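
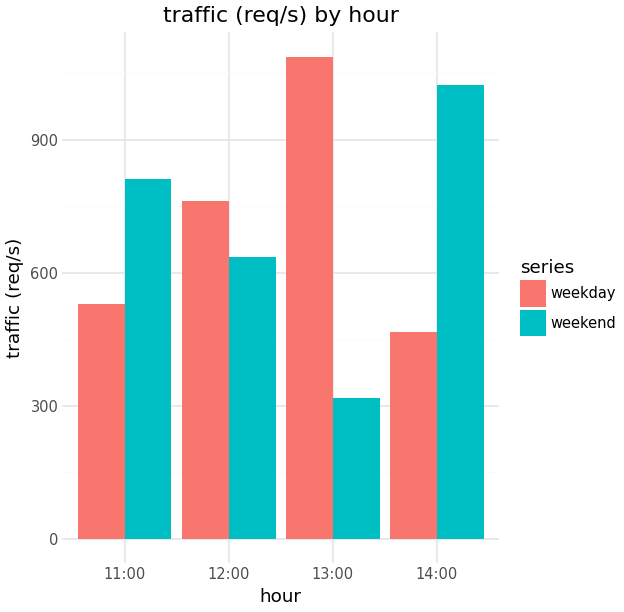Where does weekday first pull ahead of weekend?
11:00: weekday ≈ 500 vs weekend ≈ 800 (not yet); 12:00: weekday ≈ 800 vs weekend ≈ 600 (first crossover).

12:00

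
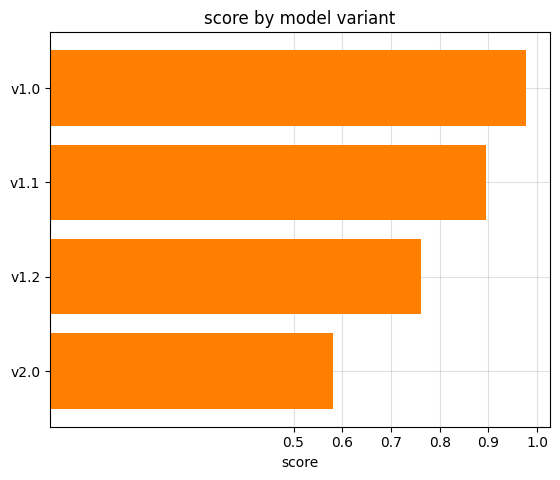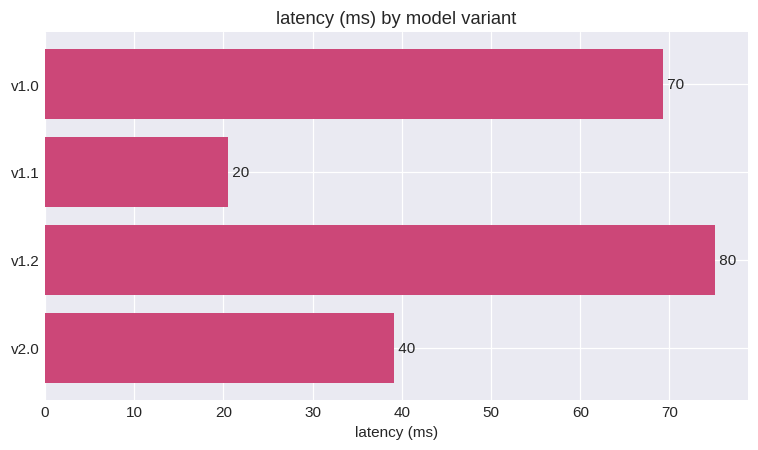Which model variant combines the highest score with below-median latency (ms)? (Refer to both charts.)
v1.1

Chart 2 median latency (ms) ≈ 50; below-median model variants: v1.1, v2.0. Among those, v1.1 has the highest score (≈ 0.9).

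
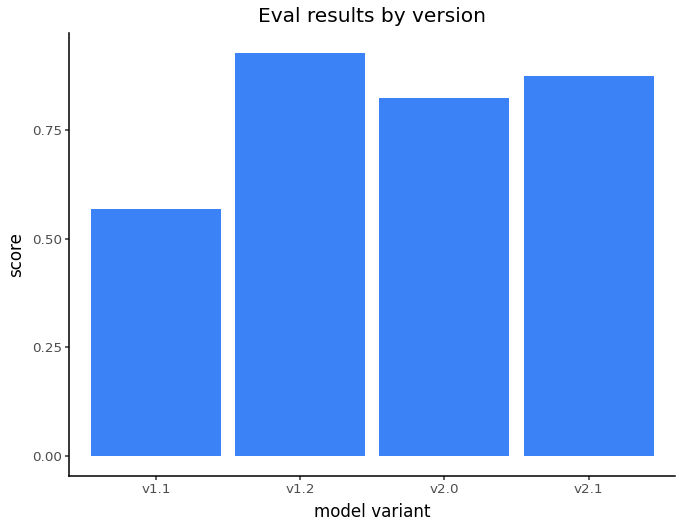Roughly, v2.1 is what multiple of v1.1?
v2.1 ≈ 0.9, v1.1 ≈ 0.6; 0.9/0.6 ≈ 1.5.

≈ 1.5×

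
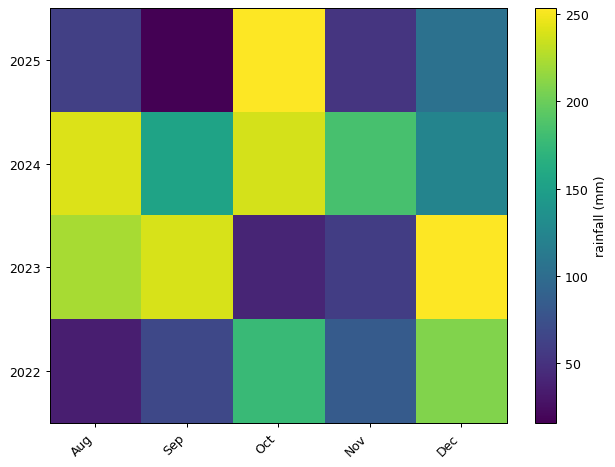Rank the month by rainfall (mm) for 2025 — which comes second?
Top 3 for 2025: Oct ≈ 260, Dec ≈ 100, Aug ≈ 60.

Dec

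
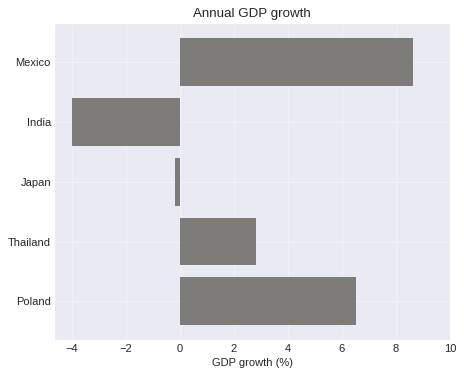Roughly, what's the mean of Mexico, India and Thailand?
(8 + -4 + 2) / 3 ≈ 2.

≈ 2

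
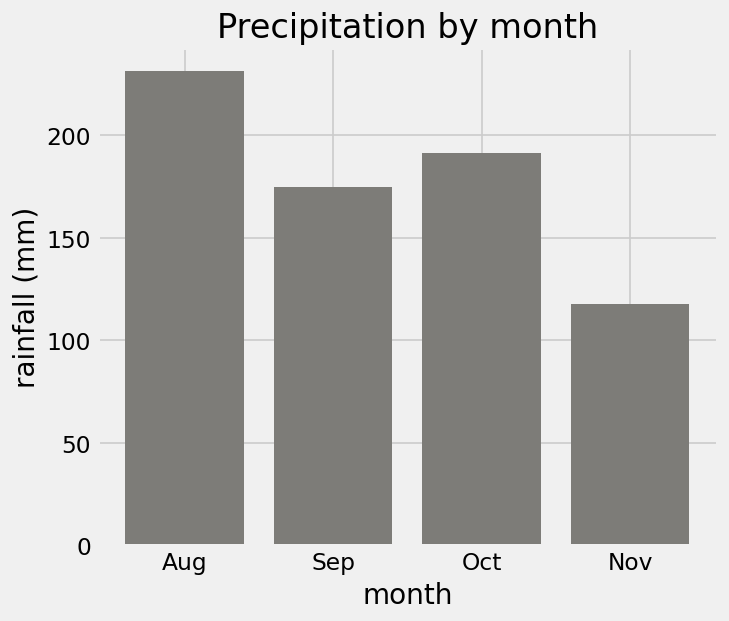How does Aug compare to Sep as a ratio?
≈ 1.33×

Aug ≈ 240, Sep ≈ 180; 240/180 ≈ 1.33.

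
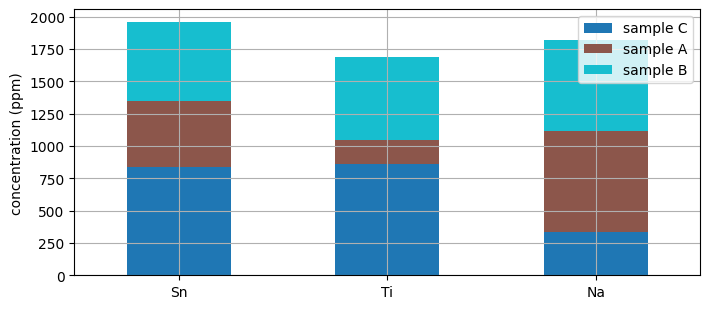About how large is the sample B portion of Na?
sample B top ≈ 1800, bottom ≈ 1200; segment ≈ 600.

≈ 600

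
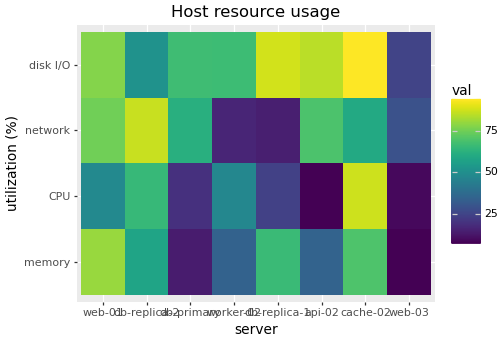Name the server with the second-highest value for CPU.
Top 3 for CPU: cache-02 ≈ 90, db-replica-2 ≈ 70, web-01 ≈ 50.

db-replica-2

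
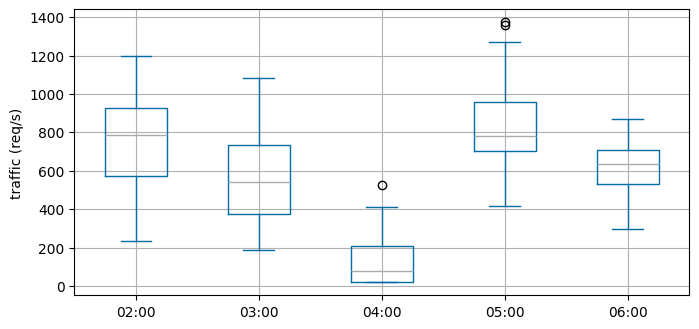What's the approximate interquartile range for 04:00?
Q3 ≈ 200, Q1 ≈ 0; IQR ≈ 200.

≈ 200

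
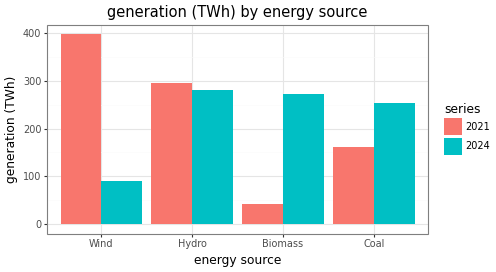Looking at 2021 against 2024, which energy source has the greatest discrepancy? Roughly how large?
Wind, ≈ 300 TWh

Wind: 2021 ≈ 400, 2024 ≈ 100 → gap ≈ 300. Next-largest (Biomass) is only ≈ 200.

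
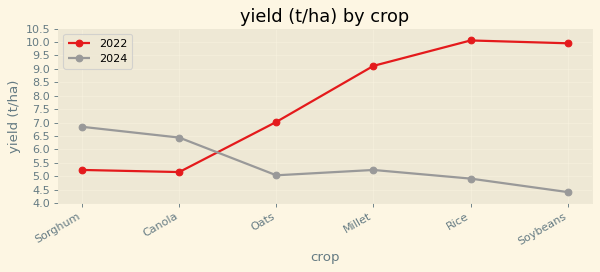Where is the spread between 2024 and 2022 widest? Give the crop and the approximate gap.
Soybeans: 2024 ≈ 4.5, 2022 ≈ 10.0 → gap ≈ 5.5. Next-largest (Rice) is only ≈ 5.0.

Soybeans, ≈ 5.5 t/ha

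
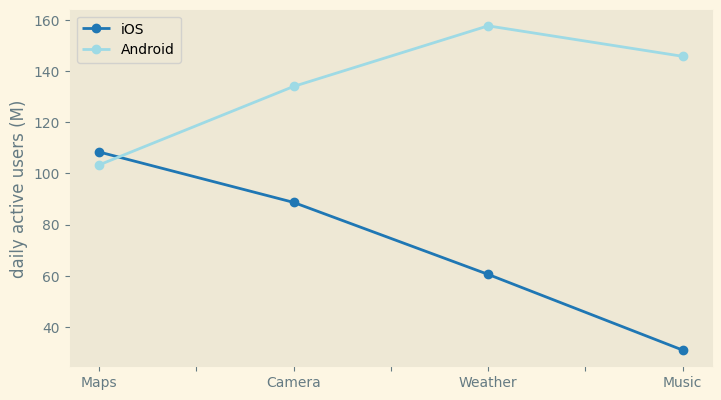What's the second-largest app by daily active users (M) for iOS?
Top 3 for iOS: Maps ≈ 100, Camera ≈ 80, Weather ≈ 60.

Camera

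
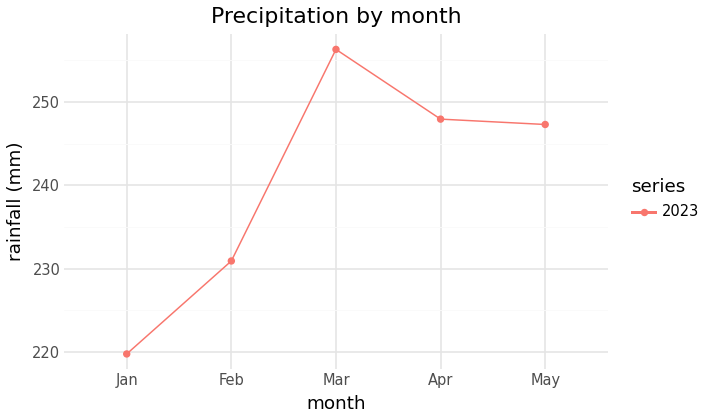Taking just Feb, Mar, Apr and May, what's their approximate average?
≈ 245

(230 + 255 + 250 + 245) / 4 ≈ 245.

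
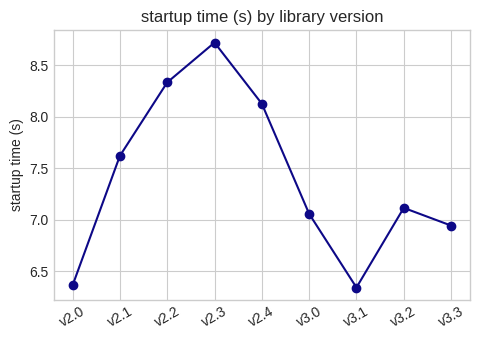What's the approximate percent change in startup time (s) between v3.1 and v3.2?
v3.1 ≈ 6.4, v3.2 ≈ 7.2; (7.2 − 6.4) / 6.4 ≈ +12.5%.

≈ +12.5%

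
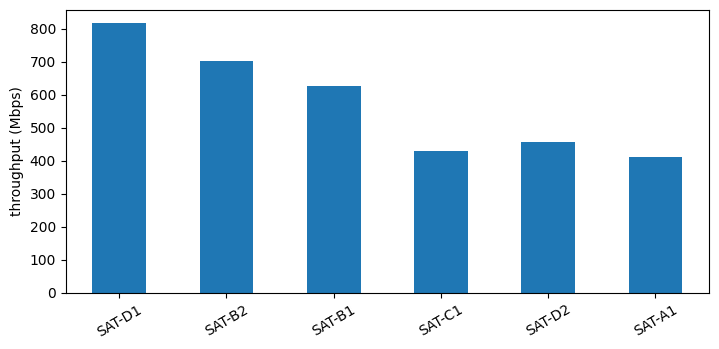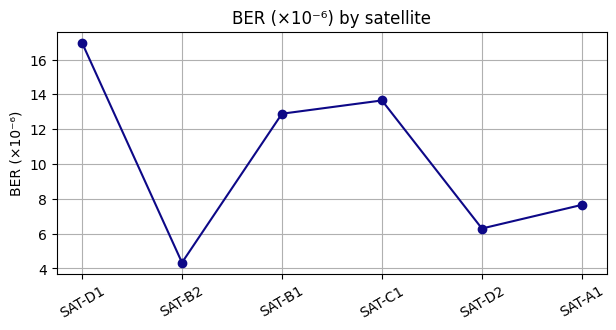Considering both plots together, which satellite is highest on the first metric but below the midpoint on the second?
Chart 2 median BER (×10⁻⁶) ≈ 10; below-median satellites: SAT-B2, SAT-D2, SAT-A1. Among those, SAT-B2 has the highest throughput (Mbps) (≈ 700).

SAT-B2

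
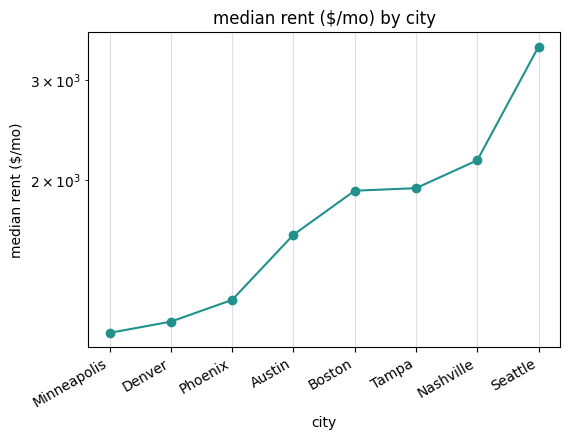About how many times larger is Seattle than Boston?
≈ 1.7×

Seattle ≈ 3400, Boston ≈ 2000; 3400/2000 ≈ 1.7.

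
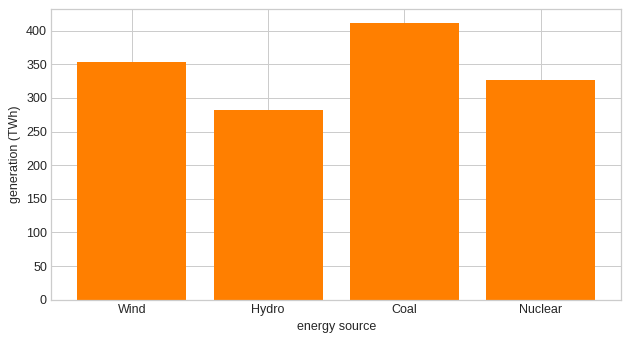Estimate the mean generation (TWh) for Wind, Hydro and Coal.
(350 + 300 + 400) / 3 ≈ 350.

≈ 350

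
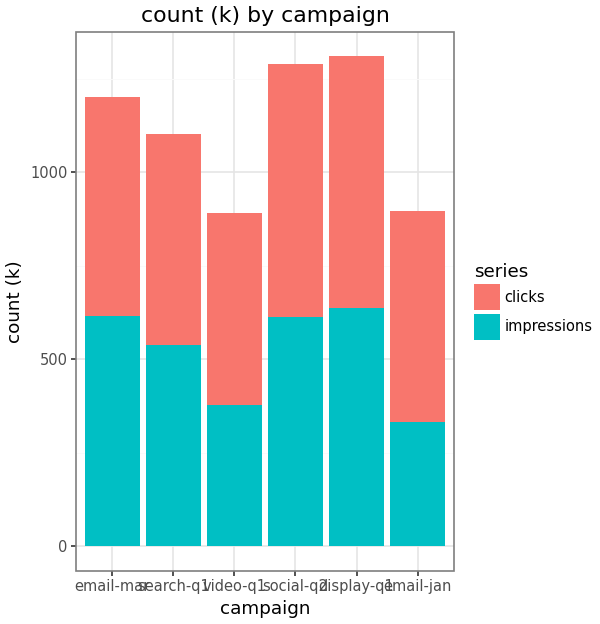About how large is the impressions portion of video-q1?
impressions top ≈ 400, bottom ≈ 0; segment ≈ 400.

≈ 400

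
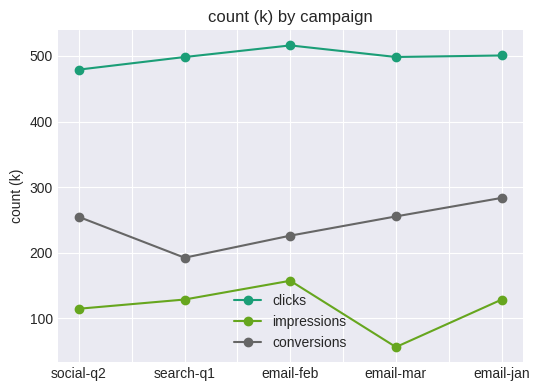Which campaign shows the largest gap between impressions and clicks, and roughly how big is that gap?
email-mar, ≈ 450 k

email-mar: impressions ≈ 50, clicks ≈ 500 → gap ≈ 450. Next-largest (email-jan) is only ≈ 350.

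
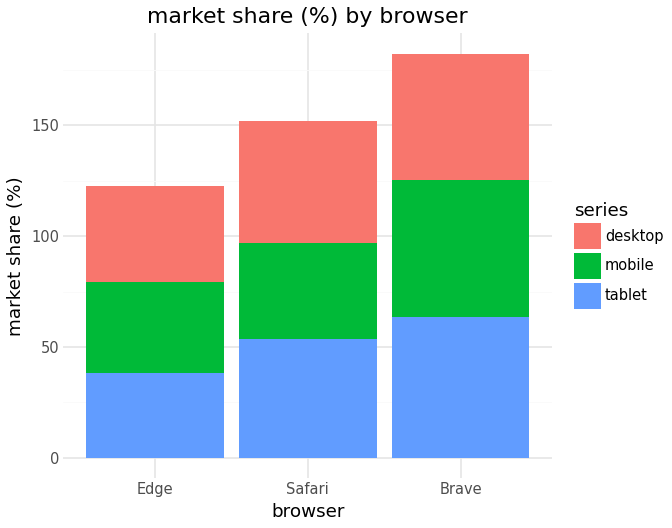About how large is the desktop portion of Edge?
≈ 40

desktop top ≈ 120, bottom ≈ 80; segment ≈ 40.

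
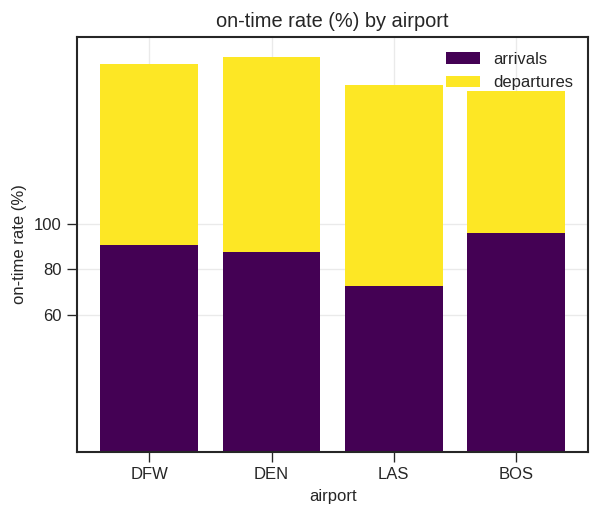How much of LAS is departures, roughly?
≈ 80

departures top ≈ 160, bottom ≈ 80; segment ≈ 80.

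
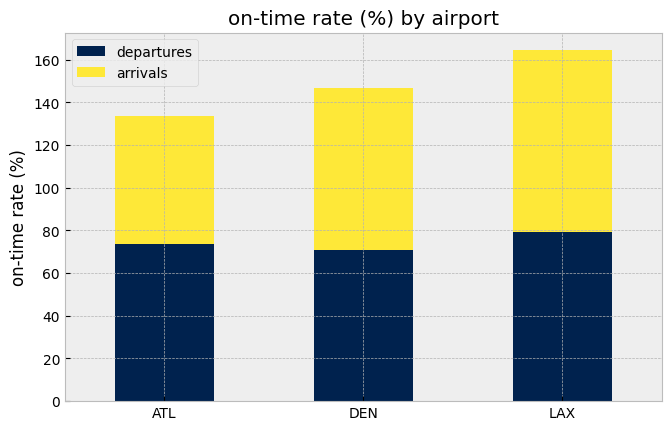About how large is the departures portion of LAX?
≈ 80

departures top ≈ 80, bottom ≈ 0; segment ≈ 80.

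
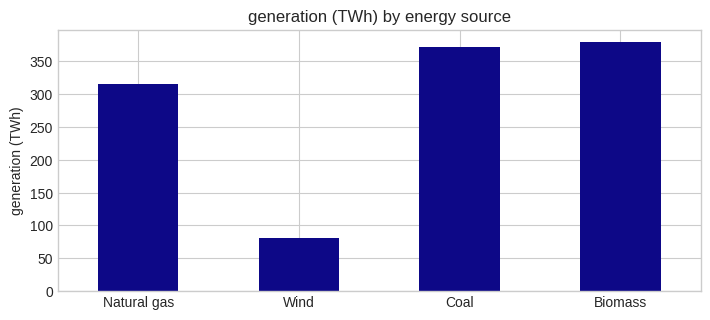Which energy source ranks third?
Top 4: Biomass ≈ 400, Coal ≈ 350, Natural gas ≈ 300, Wind ≈ 100.

Natural gas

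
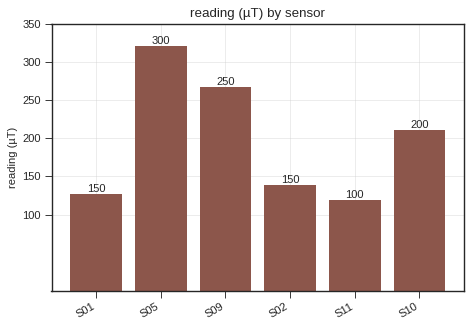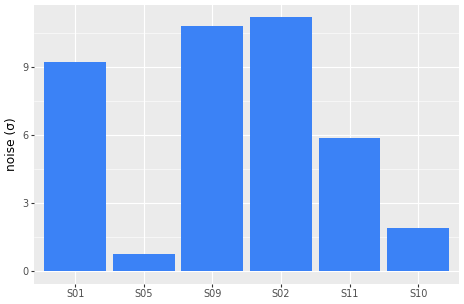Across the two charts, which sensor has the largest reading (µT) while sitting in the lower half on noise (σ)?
Chart 2 median noise (σ) ≈ 8; below-median sensors: S05, S11, S10. Among those, S05 has the highest reading (µT) (≈ 300).

S05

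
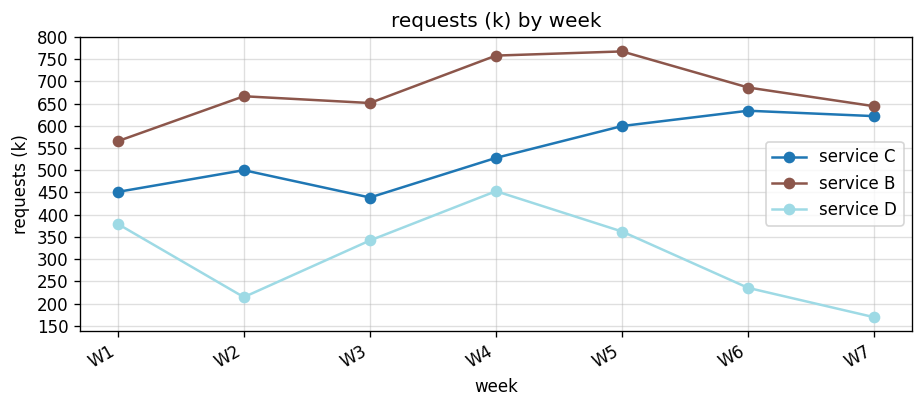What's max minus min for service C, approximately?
Max W6 ≈ 650, min W3 ≈ 450; range ≈ 200.

≈ 200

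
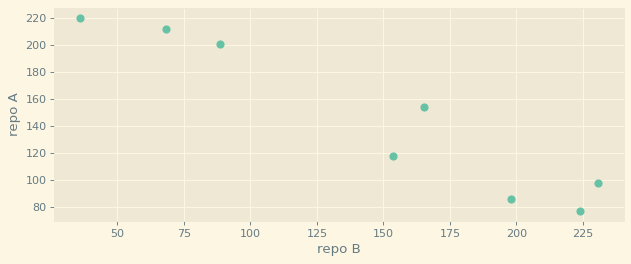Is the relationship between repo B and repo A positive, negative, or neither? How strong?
Points are negatively correlated; strong (|r| ≈ 1.0).

negative, strong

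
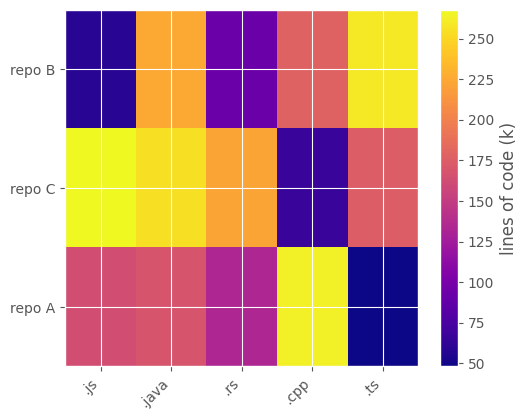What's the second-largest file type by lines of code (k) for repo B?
Top 3 for repo B: .ts ≈ 260, .java ≈ 220, .cpp ≈ 180.

.java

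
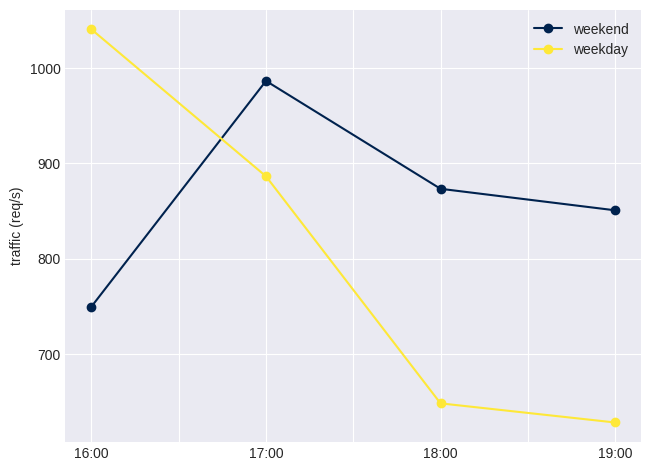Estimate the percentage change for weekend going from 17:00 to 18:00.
≈ -15%

17:00 ≈ 1000, 18:00 ≈ 850; (850 − 1000) / 1000 ≈ -15%.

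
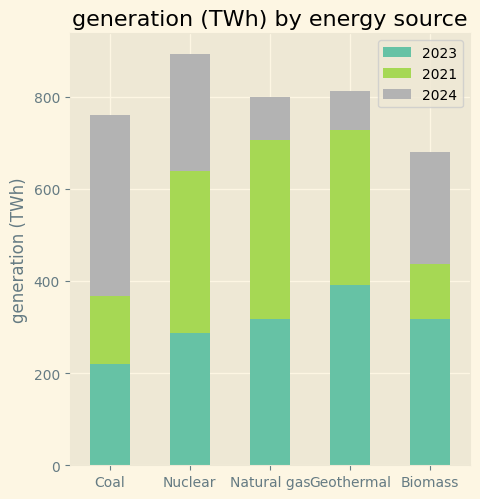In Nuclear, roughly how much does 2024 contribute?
≈ 300

2024 top ≈ 900, bottom ≈ 600; segment ≈ 300.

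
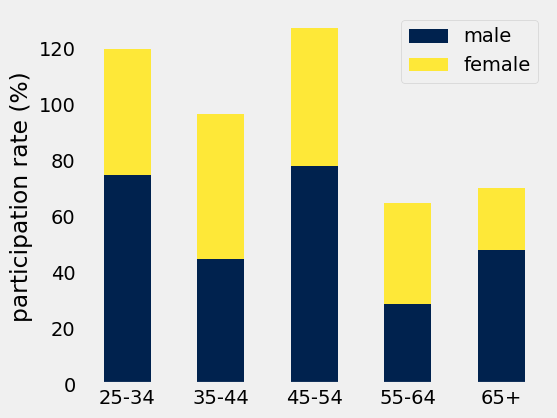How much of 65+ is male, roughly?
≈ 40

male top ≈ 40, bottom ≈ 0; segment ≈ 40.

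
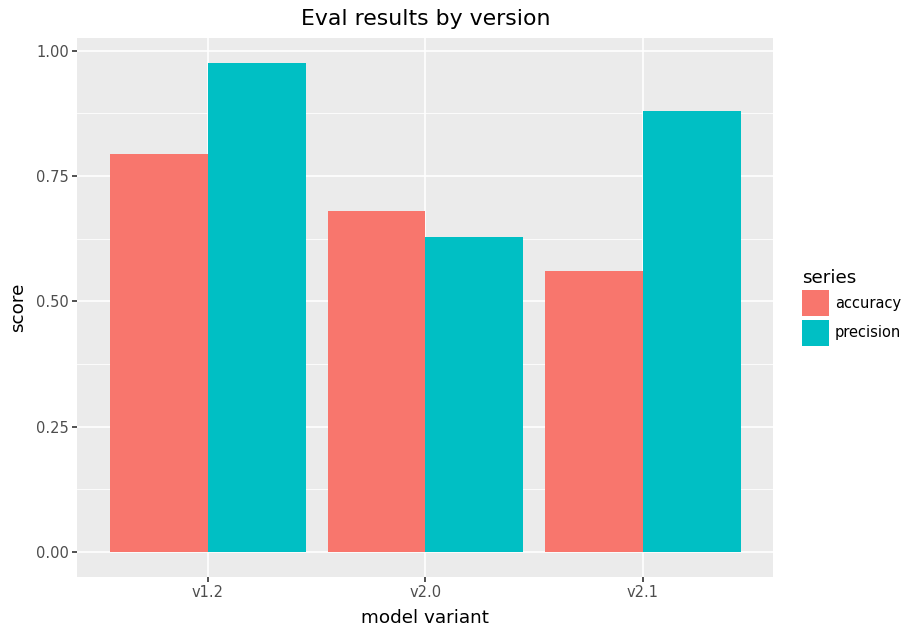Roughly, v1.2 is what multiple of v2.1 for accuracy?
v1.2 ≈ 0.8, v2.1 ≈ 0.6; 0.8/0.6 ≈ 1.33.

≈ 1.33×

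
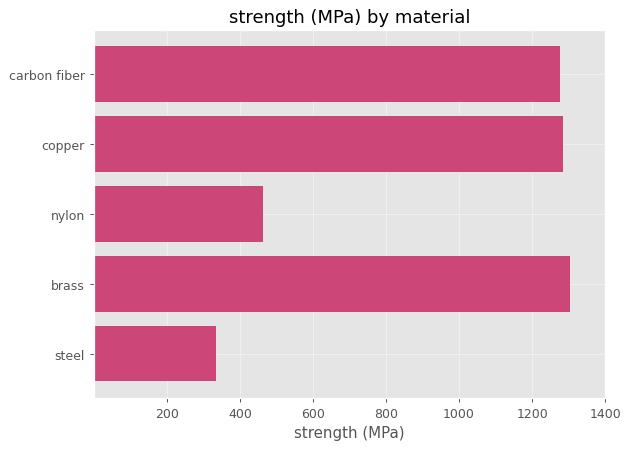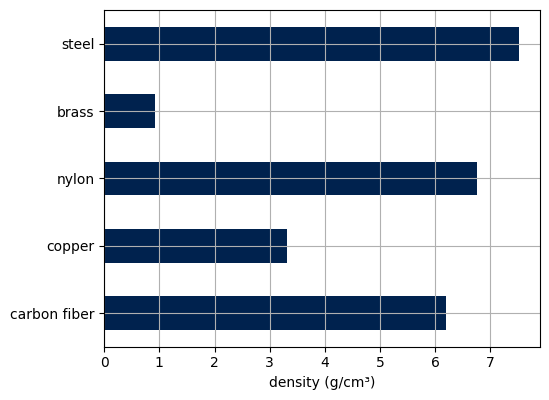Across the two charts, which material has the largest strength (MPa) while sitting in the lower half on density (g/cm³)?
brass

Chart 2 median density (g/cm³) ≈ 6; below-median materials: copper, brass. Among those, brass has the highest strength (MPa) (≈ 1400).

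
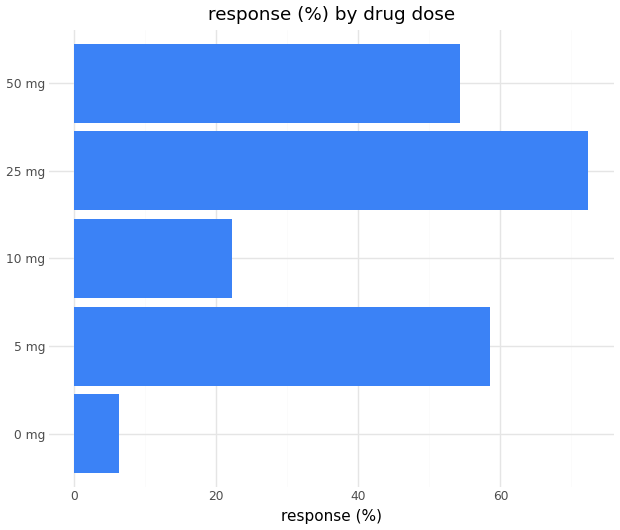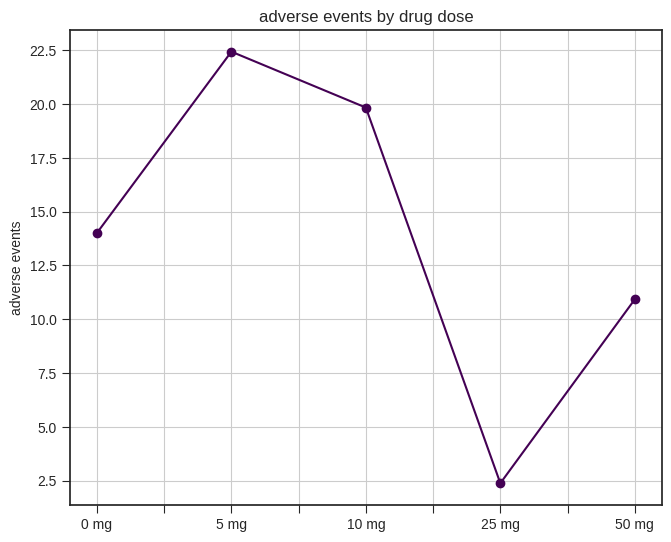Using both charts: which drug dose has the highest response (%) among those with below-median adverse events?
Chart 2 median adverse events ≈ 15; below-median drug doses: 25 mg, 50 mg. Among those, 25 mg has the highest response (%) (≈ 70).

25 mg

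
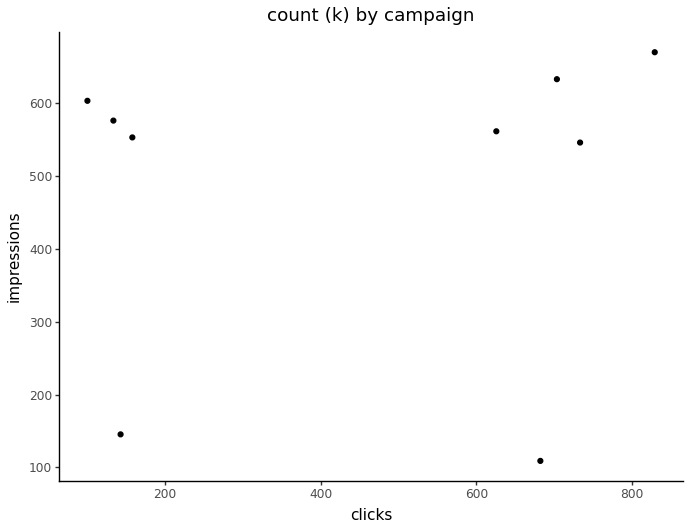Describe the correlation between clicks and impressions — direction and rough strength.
no clear correlation

Points are roughly uncorrelated; weak (|r| ≈ 0.1).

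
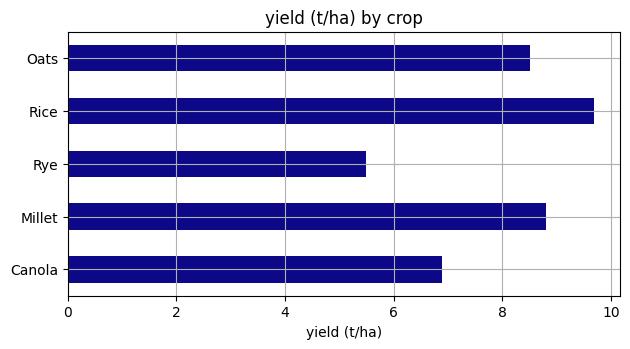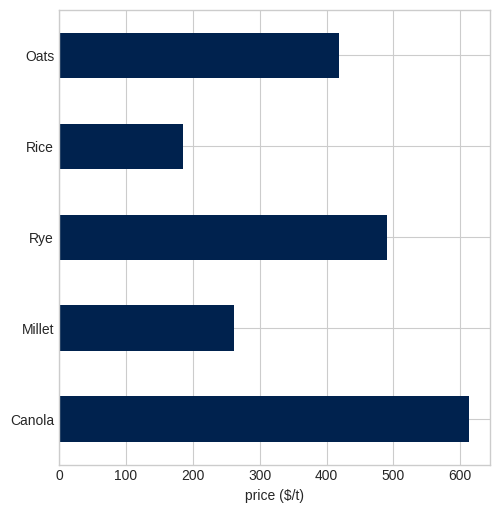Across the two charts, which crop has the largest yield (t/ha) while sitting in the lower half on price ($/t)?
Rice

Chart 2 median price ($/t) ≈ 400; below-median crops: Millet, Rice. Among those, Rice has the highest yield (t/ha) (≈ 10).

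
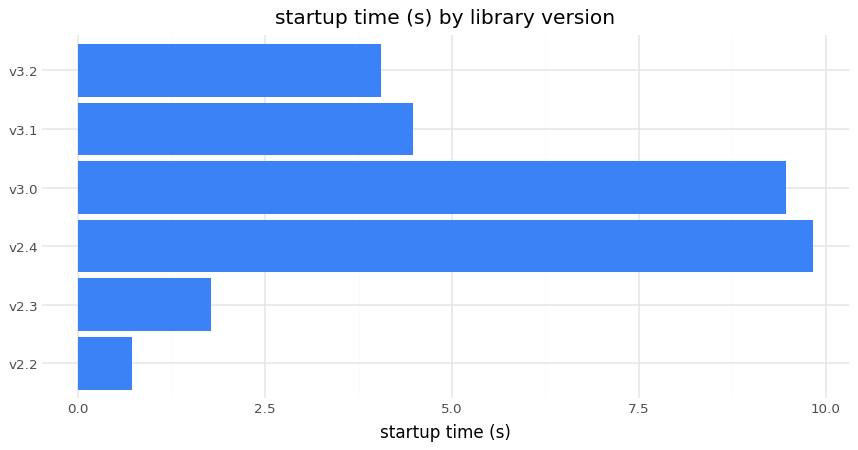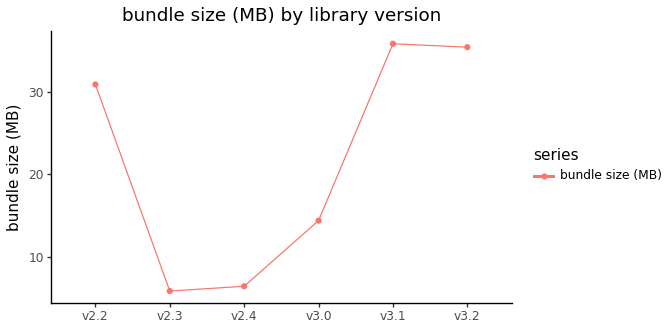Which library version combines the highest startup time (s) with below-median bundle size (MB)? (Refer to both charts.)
v2.4

Chart 2 median bundle size (MB) ≈ 25; below-median library versions: v2.3, v2.4, v3.0. Among those, v2.4 has the highest startup time (s) (≈ 10).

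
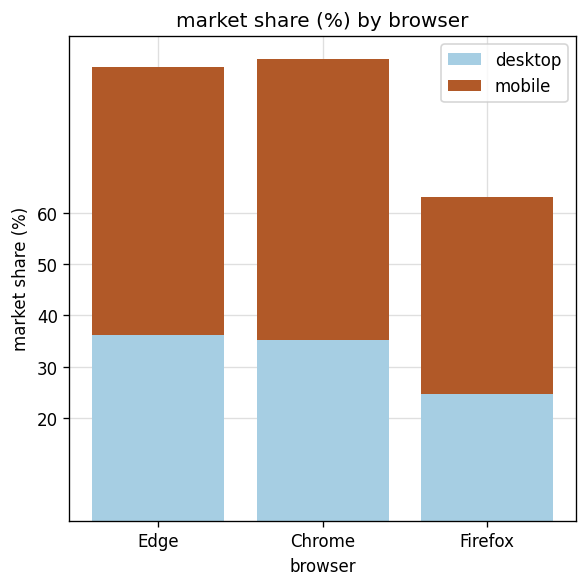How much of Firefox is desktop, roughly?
desktop top ≈ 20, bottom ≈ 0; segment ≈ 20.

≈ 20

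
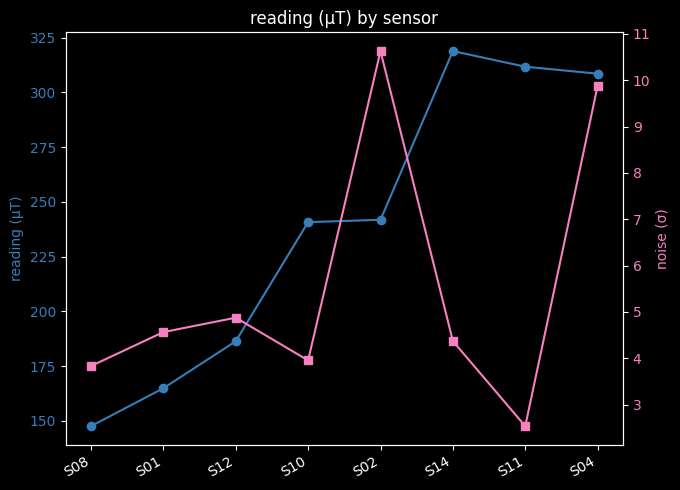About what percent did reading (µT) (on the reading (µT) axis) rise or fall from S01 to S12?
S01 ≈ 160, S12 ≈ 180; (180 − 160) / 160 ≈ +12.5%.

≈ +12.5%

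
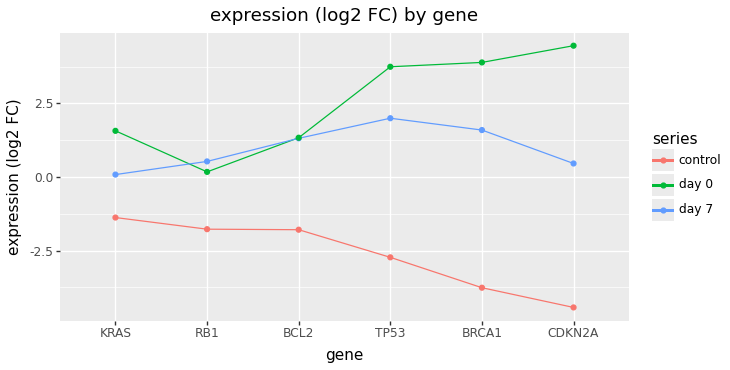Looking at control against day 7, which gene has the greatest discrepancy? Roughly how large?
BRCA1: control ≈ -4, day 7 ≈ 2 → gap ≈ 6. Next-largest (CDKN2A) is only ≈ 4.

BRCA1, ≈ 6 log2 FC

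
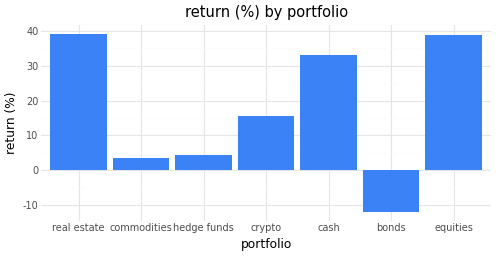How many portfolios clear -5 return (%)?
Above -5: real estate, commodities, hedge funds, crypto, cash, equities.

6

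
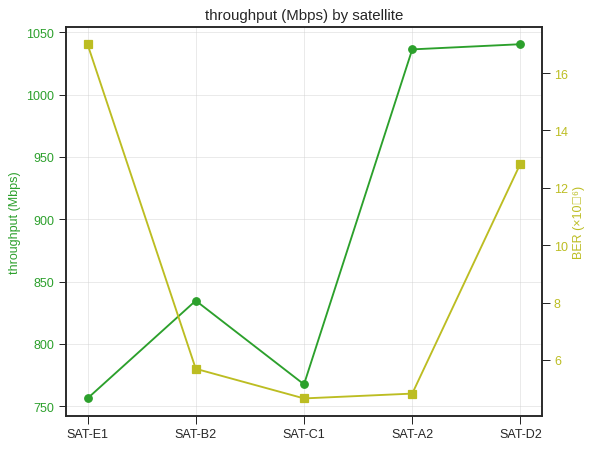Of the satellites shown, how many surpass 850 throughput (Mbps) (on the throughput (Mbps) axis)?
Above 850: SAT-A2, SAT-D2.

2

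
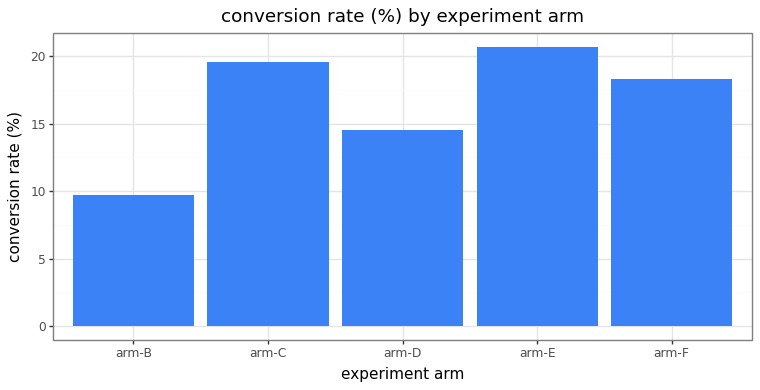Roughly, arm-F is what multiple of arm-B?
arm-F ≈ 18, arm-B ≈ 10; 18/10 ≈ 1.8.

≈ 1.8×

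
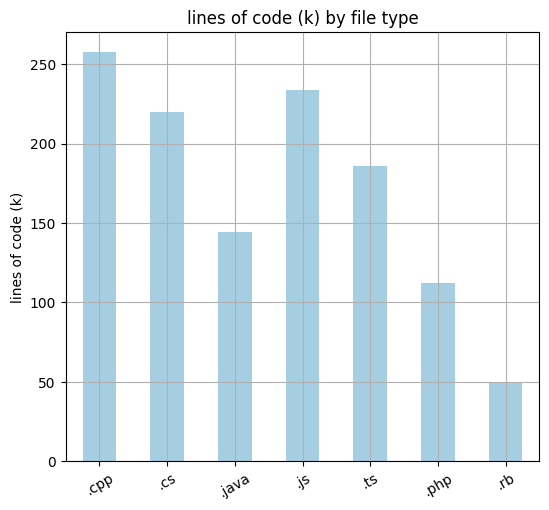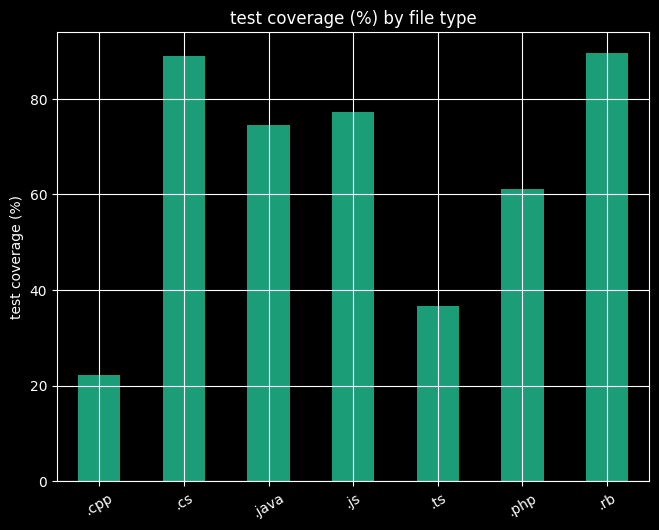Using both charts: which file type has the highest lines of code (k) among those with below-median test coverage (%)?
Chart 2 median test coverage (%) ≈ 70; below-median file types: .cpp, .ts, .php. Among those, .cpp has the highest lines of code (k) (≈ 250).

.cpp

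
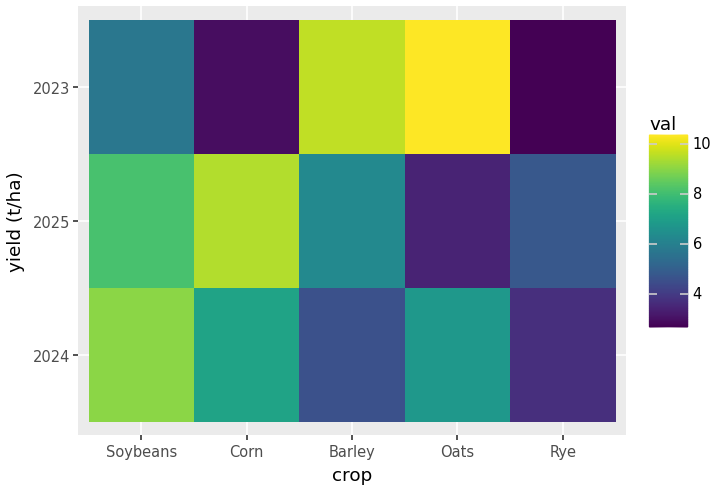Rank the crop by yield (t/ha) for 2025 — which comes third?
Top 4 for 2025: Corn ≈ 9, Soybeans ≈ 8, Barley ≈ 6, Rye ≈ 5.

Barley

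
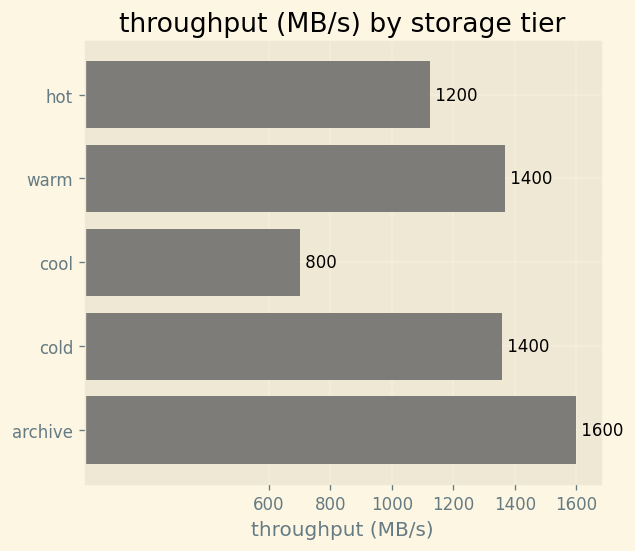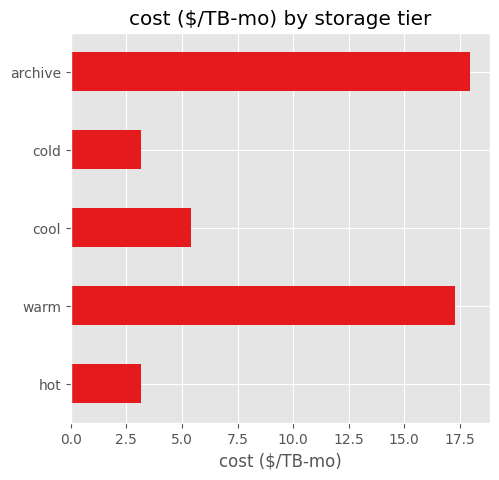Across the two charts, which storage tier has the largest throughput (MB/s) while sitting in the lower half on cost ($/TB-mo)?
Chart 2 median cost ($/TB-mo) ≈ 6; below-median storage tiers: hot, cold. Among those, cold has the highest throughput (MB/s) (≈ 1400).

cold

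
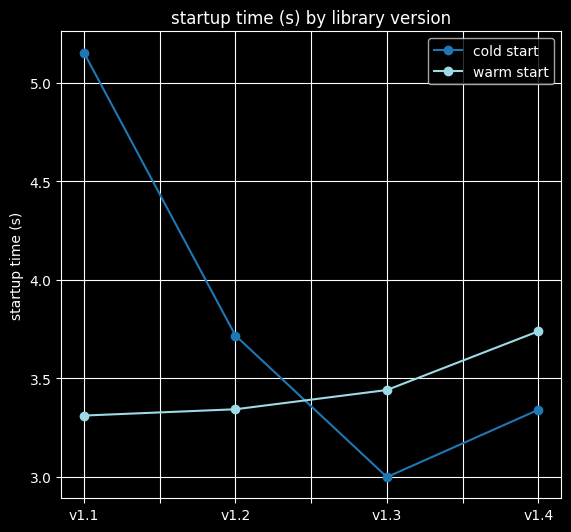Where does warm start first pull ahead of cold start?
v1.2: warm start ≈ 3.4 vs cold start ≈ 3.8 (not yet); v1.3: warm start ≈ 3.4 vs cold start ≈ 3.0 (first crossover).

v1.3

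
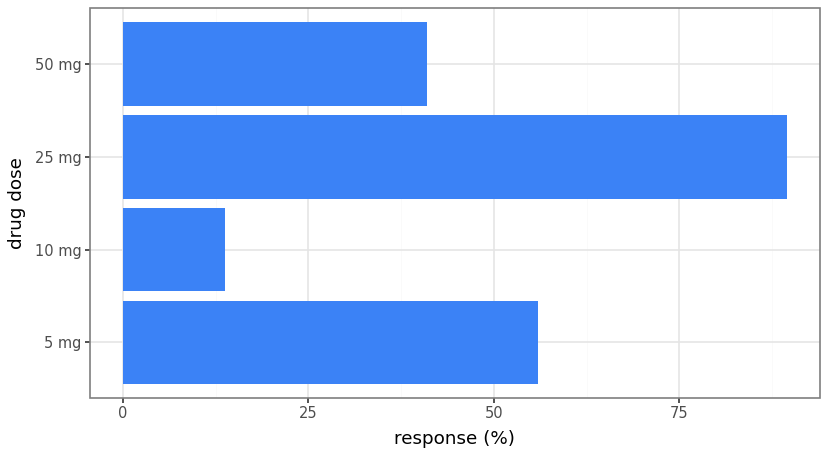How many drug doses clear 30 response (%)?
Above 30: 5 mg, 25 mg, 50 mg.

3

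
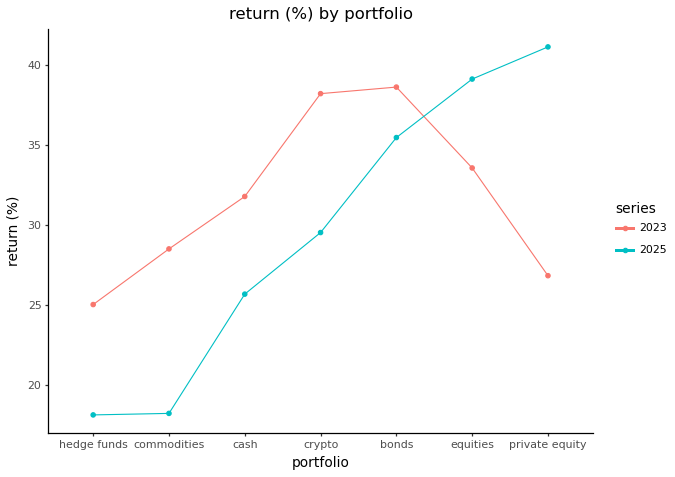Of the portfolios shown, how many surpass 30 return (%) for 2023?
Above 30: cash, crypto, bonds, equities.

4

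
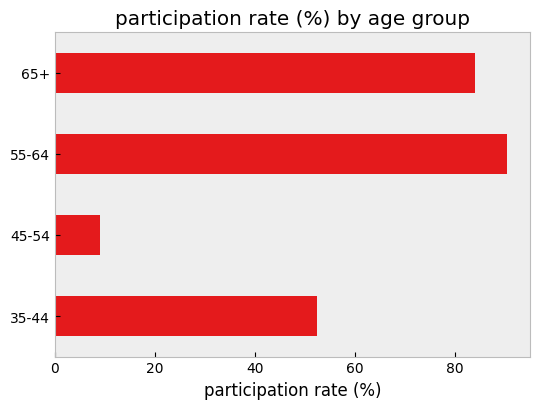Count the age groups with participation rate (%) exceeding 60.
2

Above 60: 55-64, 65+.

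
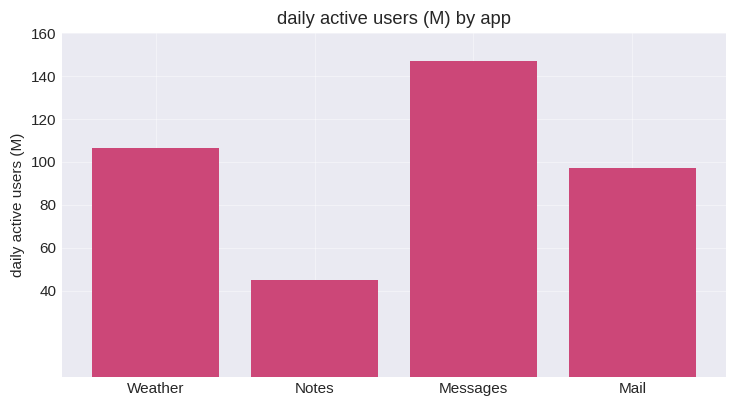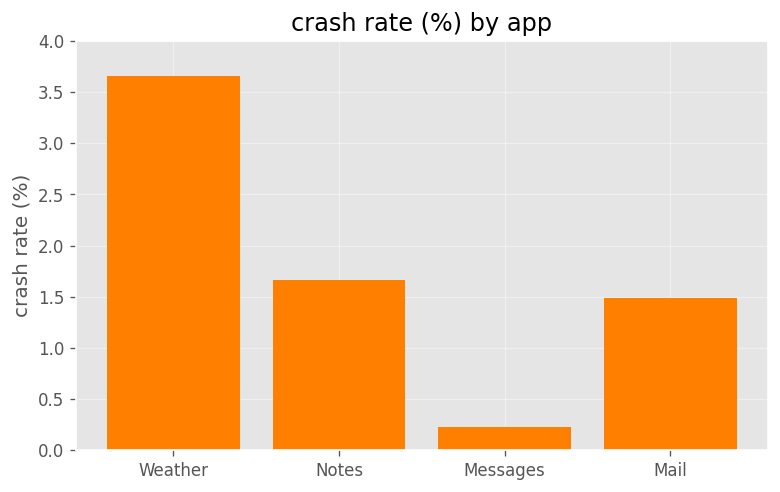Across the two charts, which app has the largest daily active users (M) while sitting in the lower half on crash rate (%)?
Messages

Chart 2 median crash rate (%) ≈ 1.5; below-median apps: Messages, Mail. Among those, Messages has the highest daily active users (M) (≈ 140).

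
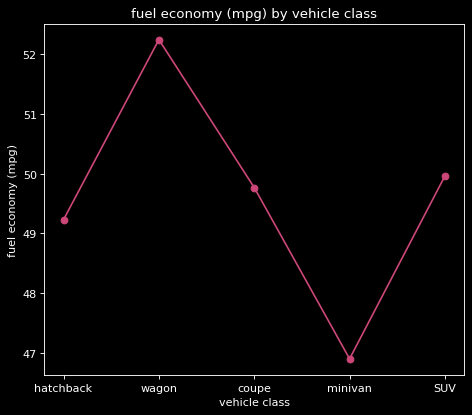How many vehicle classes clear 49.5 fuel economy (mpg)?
Above 49.5: wagon, coupe, SUV.

3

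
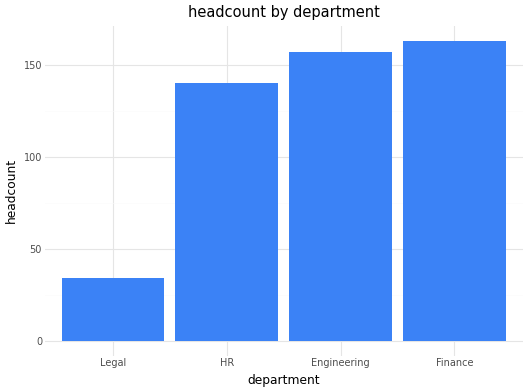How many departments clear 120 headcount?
Above 120: HR, Engineering, Finance.

3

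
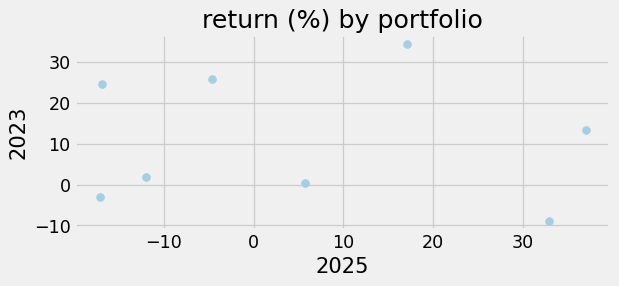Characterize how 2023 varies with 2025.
Points are roughly uncorrelated; weak (|r| ≈ 0.1).

no clear correlation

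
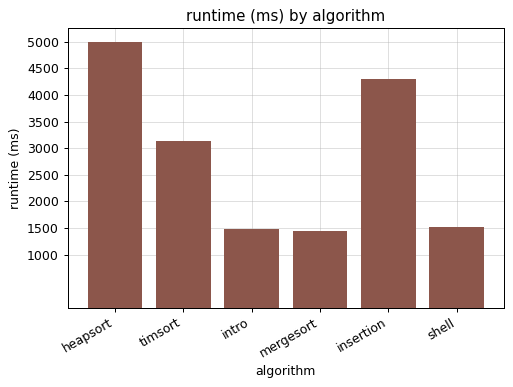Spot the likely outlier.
heapsort

heapsort ≈ 5000; the rest sit between ≈ 1500 and ≈ 4500.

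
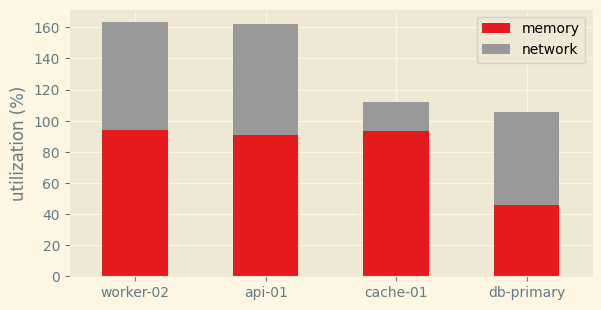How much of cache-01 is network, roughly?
≈ 20

network top ≈ 120, bottom ≈ 100; segment ≈ 20.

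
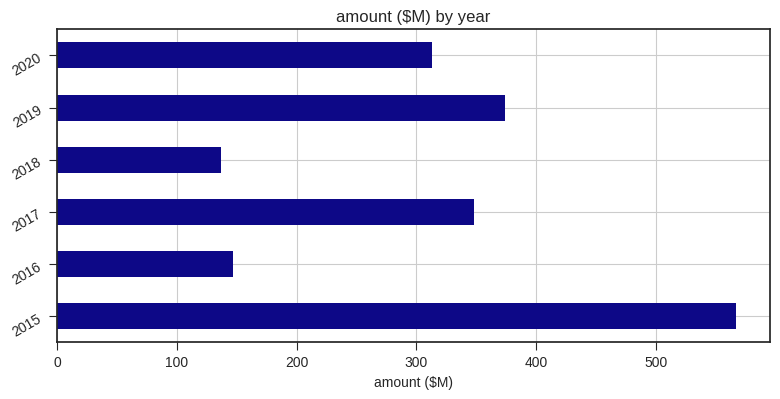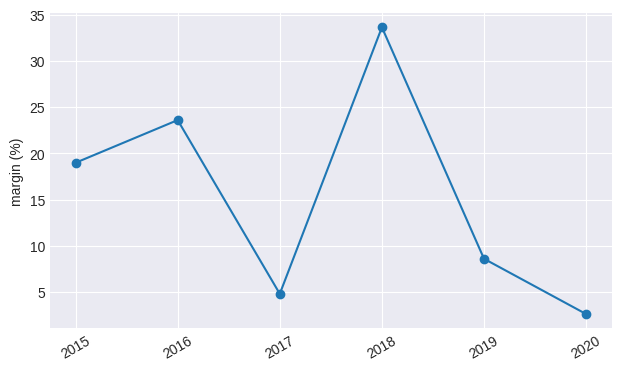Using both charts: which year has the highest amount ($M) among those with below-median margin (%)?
Chart 2 median margin (%) ≈ 15; below-median years: 2017, 2019, 2020. Among those, 2019 has the highest amount ($M) (≈ 400).

2019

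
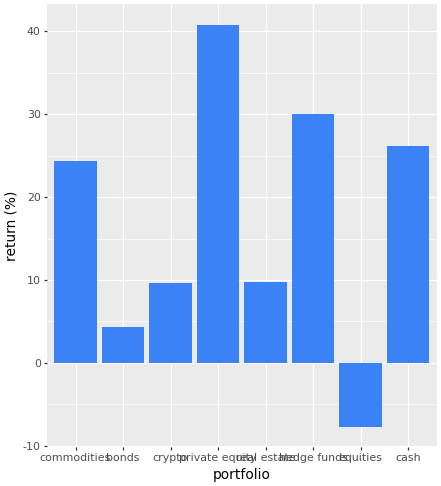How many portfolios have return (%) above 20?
Above 20: commodities, private equity, hedge funds, cash.

4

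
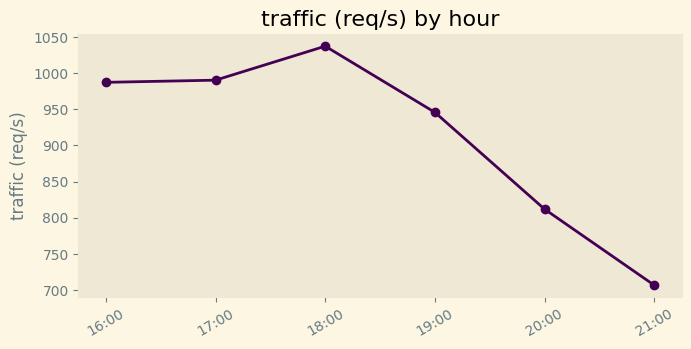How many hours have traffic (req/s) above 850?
Above 850: 16:00, 17:00, 18:00, 19:00.

4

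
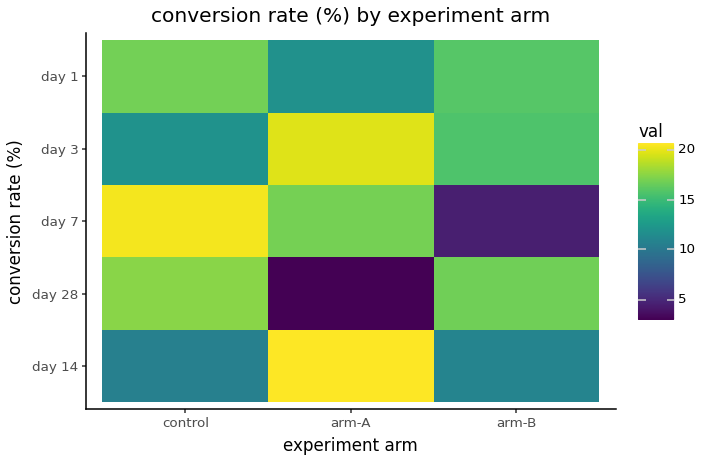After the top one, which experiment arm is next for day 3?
arm-B

Top 3 for day 3: arm-A ≈ 20, arm-B ≈ 16, control ≈ 12.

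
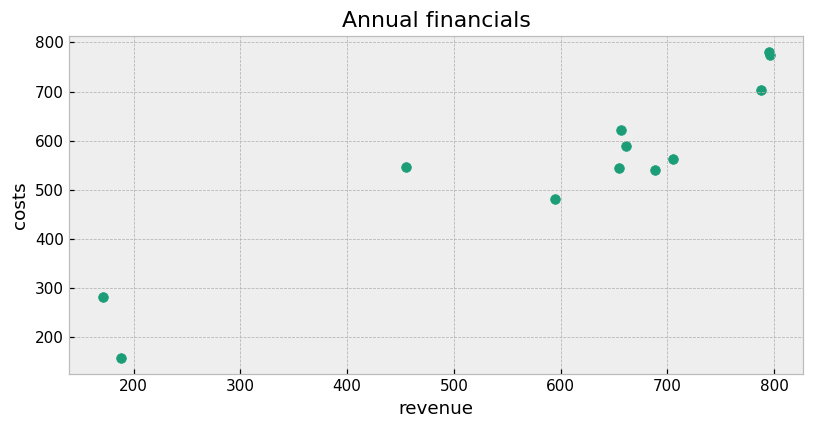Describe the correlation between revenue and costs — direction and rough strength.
positive, strong

Points are positively correlated; strong (|r| ≈ 0.9).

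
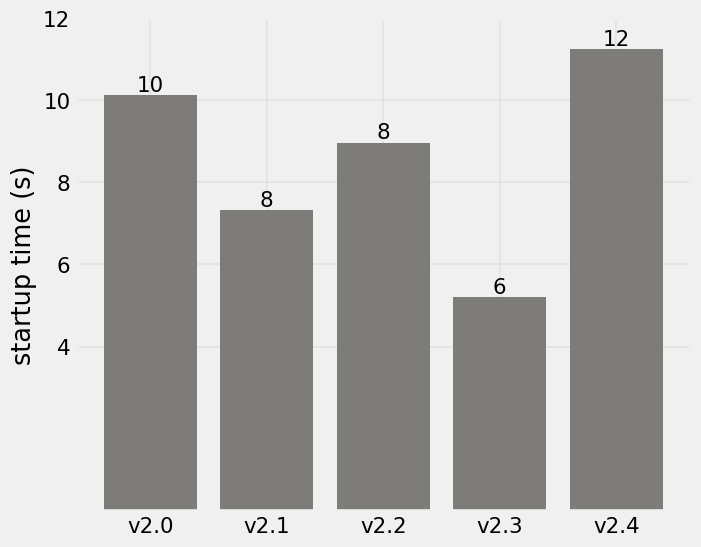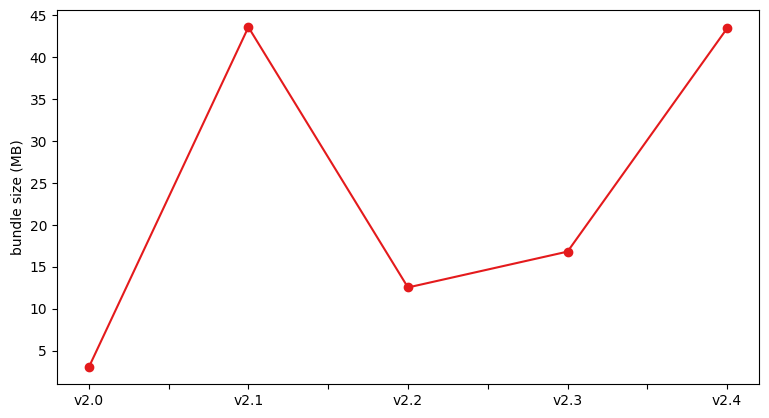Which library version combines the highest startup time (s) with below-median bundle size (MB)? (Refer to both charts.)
Chart 2 median bundle size (MB) ≈ 15; below-median library versions: v2.0, v2.2. Among those, v2.0 has the highest startup time (s) (≈ 10).

v2.0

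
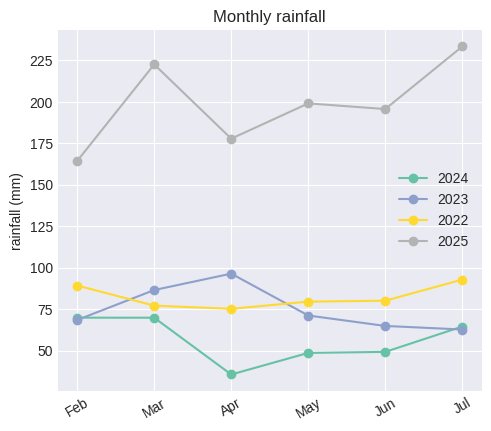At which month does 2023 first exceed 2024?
Mar

Feb: 2023 ≈ 60 vs 2024 ≈ 60 (not yet); Mar: 2023 ≈ 80 vs 2024 ≈ 60 (first crossover).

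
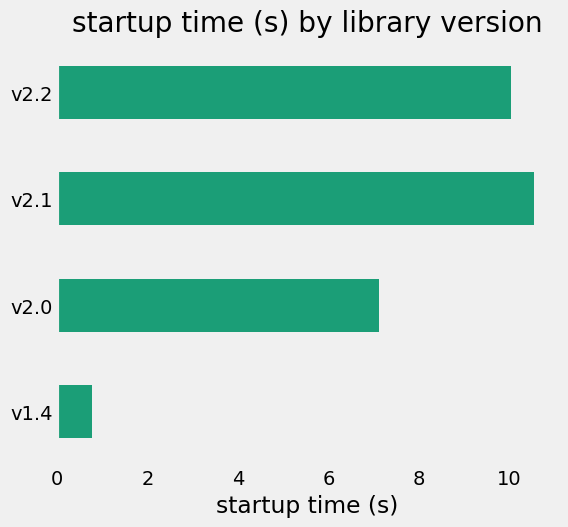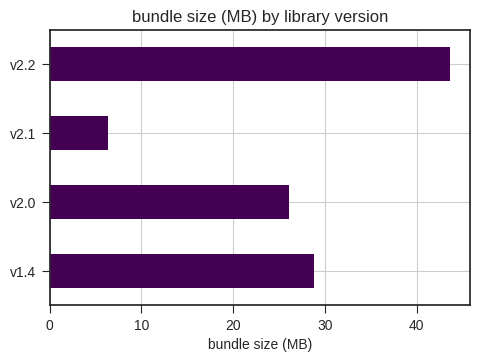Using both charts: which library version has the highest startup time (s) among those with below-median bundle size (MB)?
v2.1

Chart 2 median bundle size (MB) ≈ 25; below-median library versions: v2.0, v2.1. Among those, v2.1 has the highest startup time (s) (≈ 11).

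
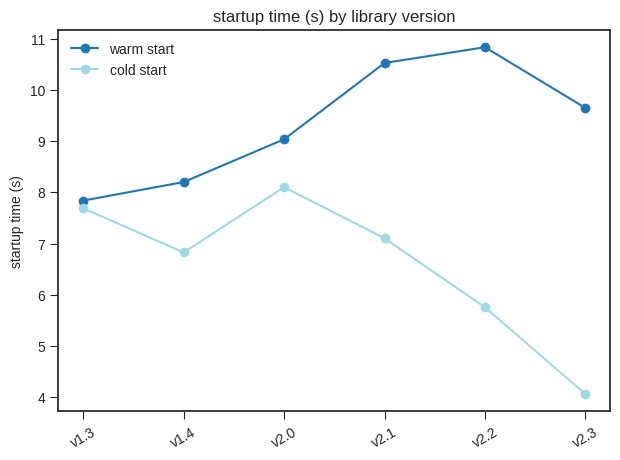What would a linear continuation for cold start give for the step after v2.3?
≈ 2.5

Last three: 7, 6, 4 → slope ≈ -1.5/step → next ≈ 2.5.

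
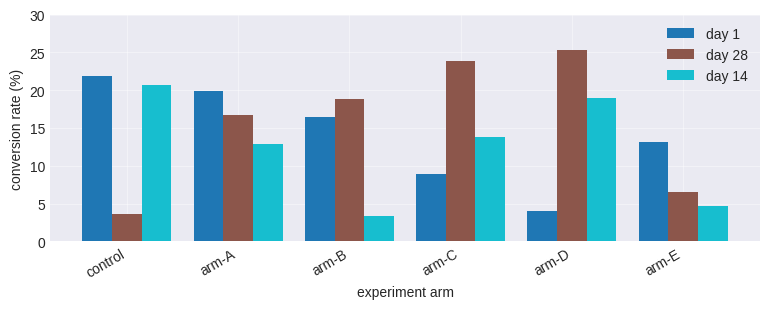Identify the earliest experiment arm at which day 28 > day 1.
arm-B

arm-A: day 28 ≈ 15 vs day 1 ≈ 20 (not yet); arm-B: day 28 ≈ 20 vs day 1 ≈ 15 (first crossover).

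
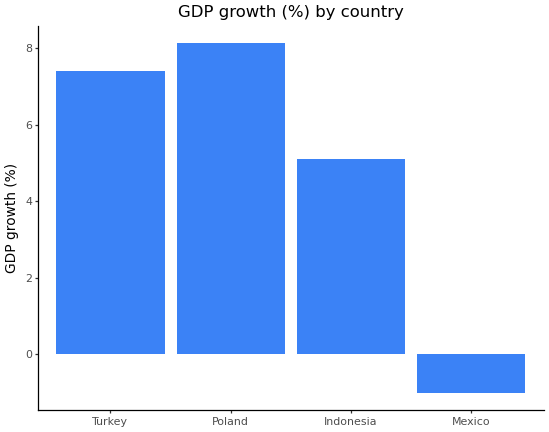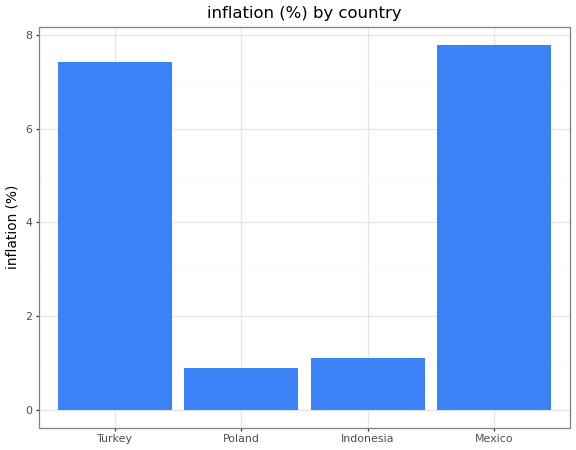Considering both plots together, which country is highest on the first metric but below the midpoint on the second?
Chart 2 median inflation (%) ≈ 4; below-median countries: Poland, Indonesia. Among those, Poland has the highest GDP growth (%) (≈ 8).

Poland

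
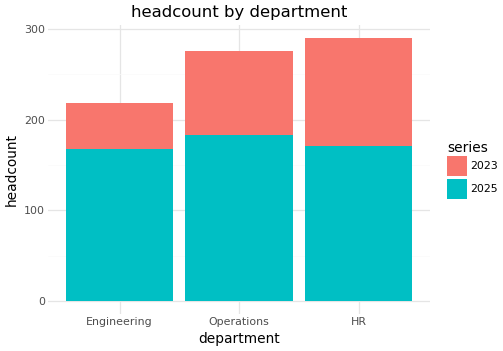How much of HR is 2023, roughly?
2023 top ≈ 300, bottom ≈ 175; segment ≈ 125.

≈ 125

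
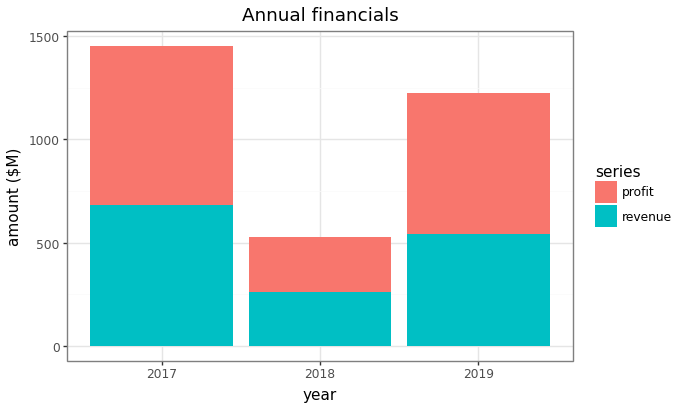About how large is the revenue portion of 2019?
≈ 600

revenue top ≈ 600, bottom ≈ 0; segment ≈ 600.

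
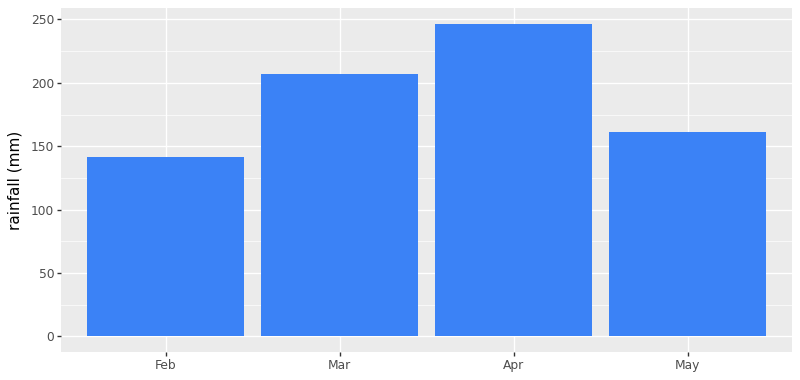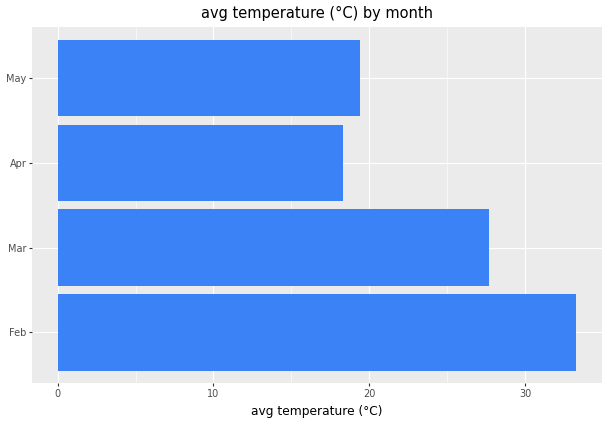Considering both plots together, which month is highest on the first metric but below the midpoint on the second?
Chart 2 median avg temperature (°C) ≈ 25; below-median months: Apr, May. Among those, Apr has the highest rainfall (mm) (≈ 250).

Apr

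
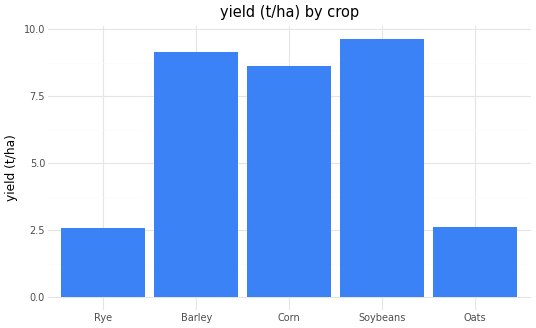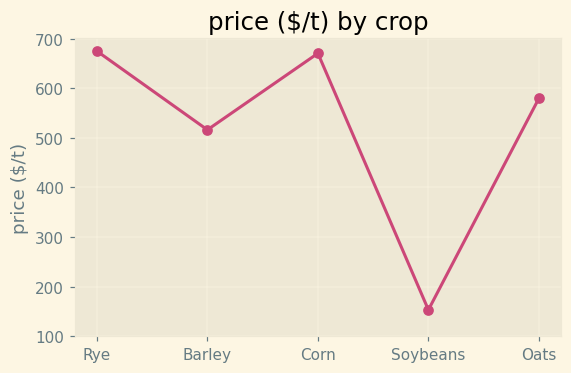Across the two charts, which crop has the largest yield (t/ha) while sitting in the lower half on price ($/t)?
Chart 2 median price ($/t) ≈ 600; below-median crops: Barley, Soybeans. Among those, Soybeans has the highest yield (t/ha) (≈ 10).

Soybeans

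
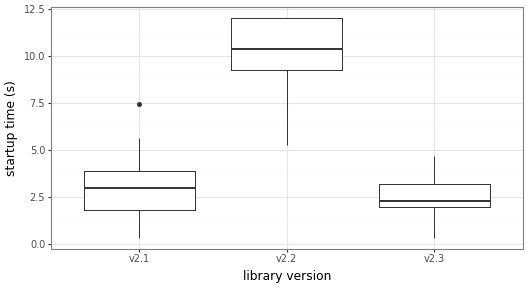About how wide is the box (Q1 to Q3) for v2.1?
Q3 ≈ 4, Q1 ≈ 2; IQR ≈ 2.

≈ 2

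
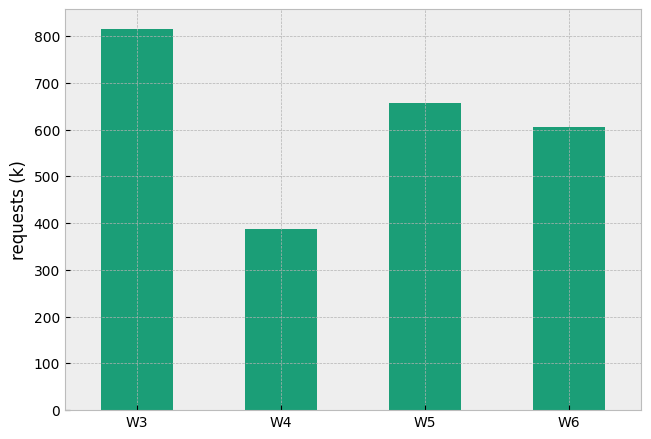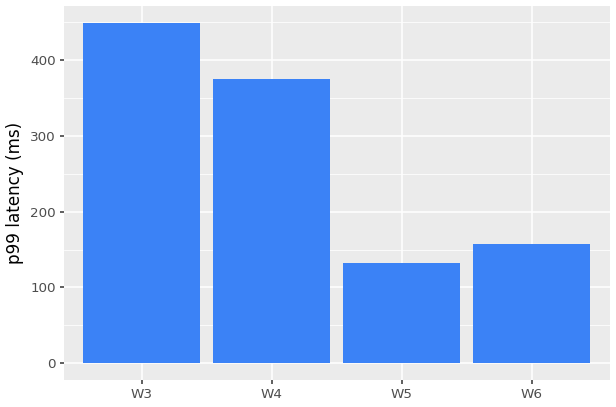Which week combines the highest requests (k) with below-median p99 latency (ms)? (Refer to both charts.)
W5

Chart 2 median p99 latency (ms) ≈ 250; below-median weeks: W5, W6. Among those, W5 has the highest requests (k) (≈ 700).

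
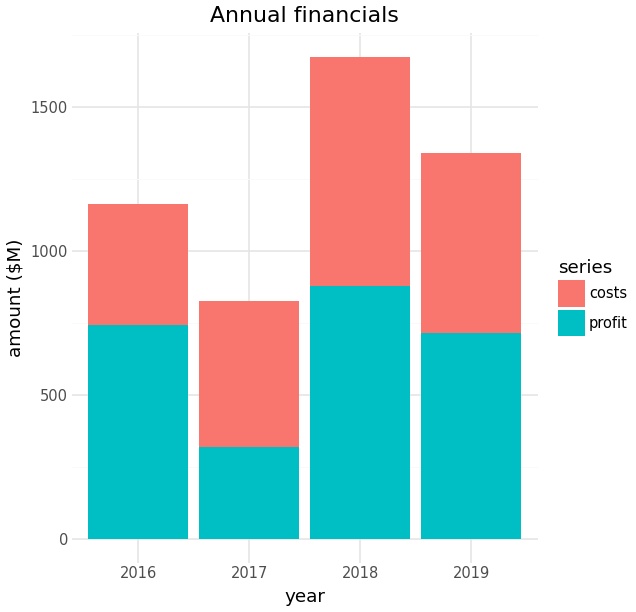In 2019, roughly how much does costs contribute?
≈ 600

costs top ≈ 1400, bottom ≈ 800; segment ≈ 600.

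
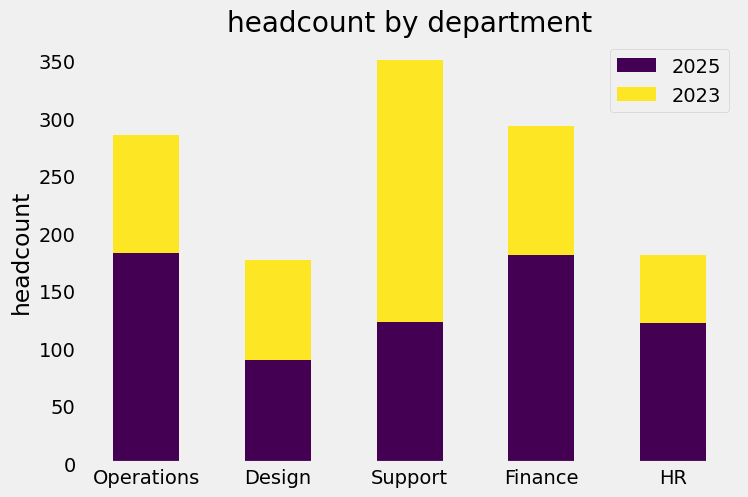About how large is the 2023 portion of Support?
≈ 250

2023 top ≈ 350, bottom ≈ 100; segment ≈ 250.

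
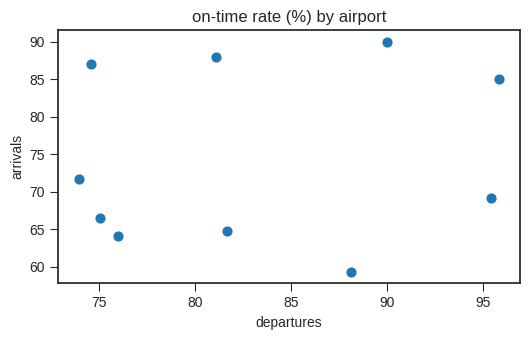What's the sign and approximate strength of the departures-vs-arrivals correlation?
no clear correlation

Points are roughly uncorrelated; weak (|r| ≈ 0.2).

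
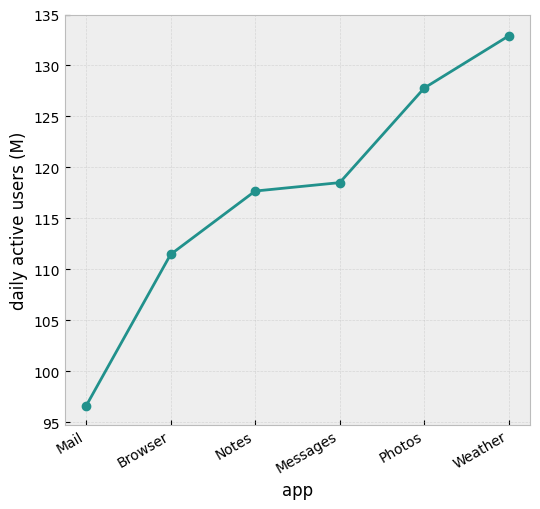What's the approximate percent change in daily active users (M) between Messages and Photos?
Messages ≈ 120, Photos ≈ 130; (130 − 120) / 120 ≈ +8.3%.

≈ +8.3%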